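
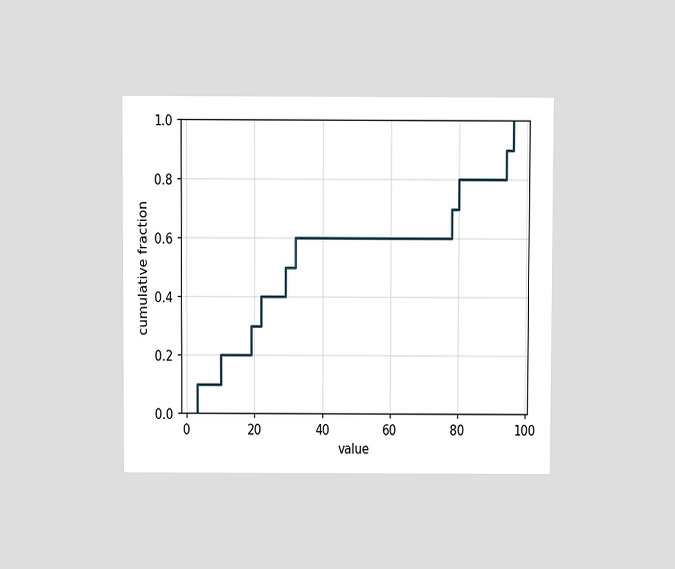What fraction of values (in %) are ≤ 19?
The chart is viewed slightly from above. At x=19 the ECDF step is at 30%.

30%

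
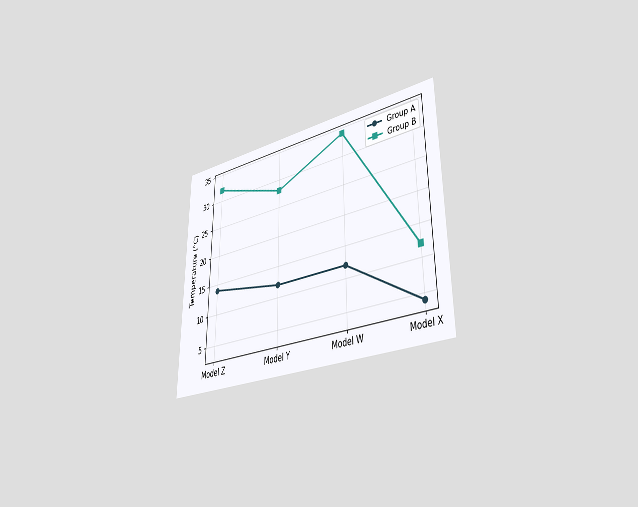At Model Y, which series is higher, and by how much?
Group B, by 16°C

The chart is viewed slightly from the right. At Model Y, Group B sits above the other line by 16°C.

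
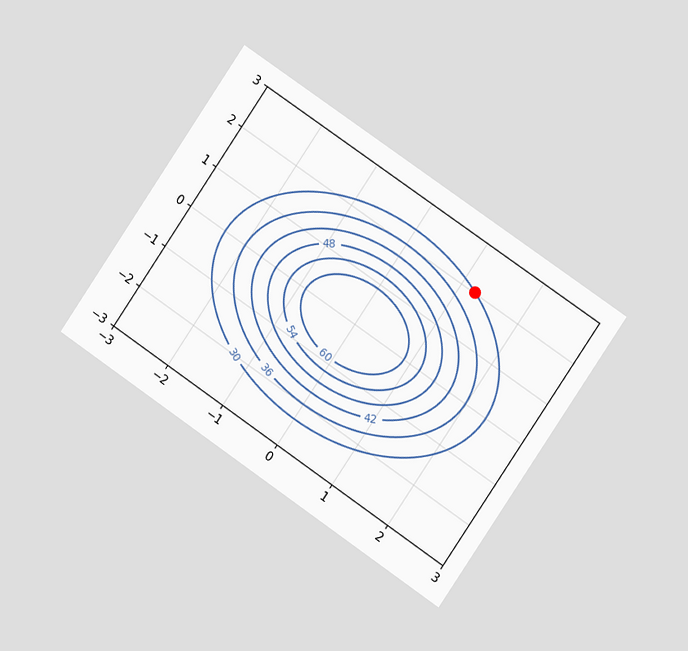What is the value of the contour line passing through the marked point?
The chart is tilted about 34° clockwise and viewed at a slight angle. The marked point sits on the contour labelled 30.

30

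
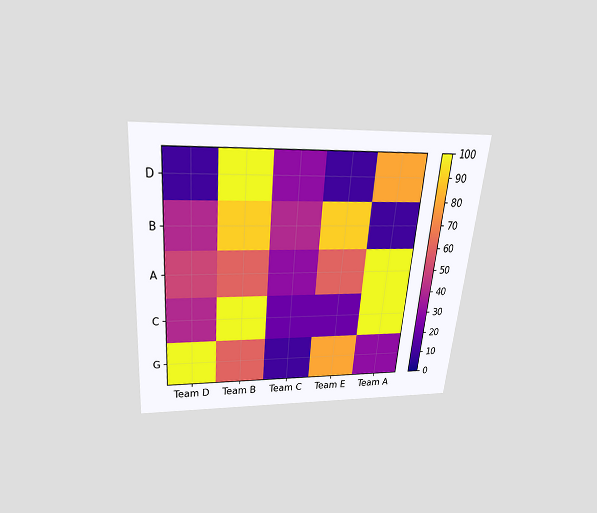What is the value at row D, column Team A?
80

The chart is tilted about 5° clockwise and viewed slightly from above. Matching cell (D, Team A) against the colorbar gives 80.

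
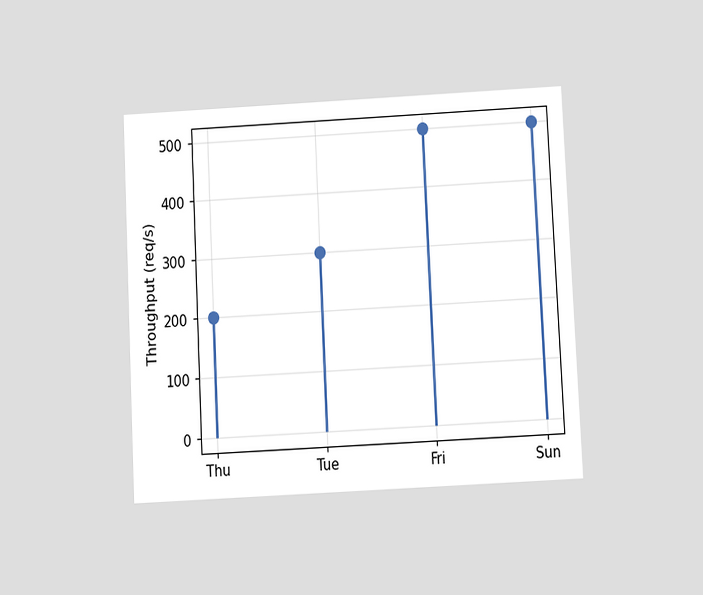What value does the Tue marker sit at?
300req/s

The chart is tilted about 3° counter-clockwise and viewed slightly from below. The Tue marker sits at 300req/s.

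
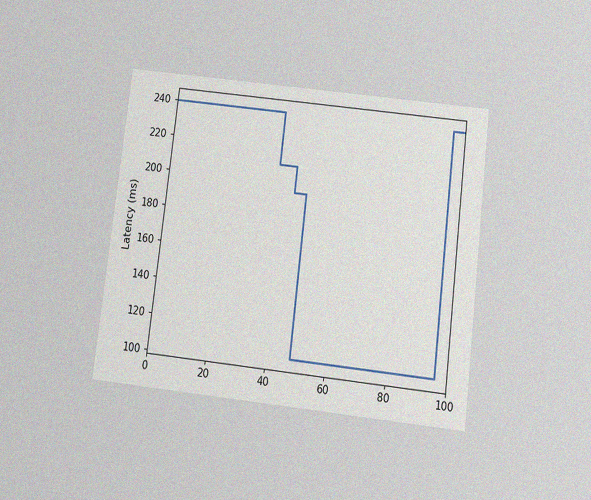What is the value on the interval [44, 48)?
The chart is tilted about 7° clockwise and viewed slightly from below, with some photo noise. On [44, 48) the step sits at 195ms.

195ms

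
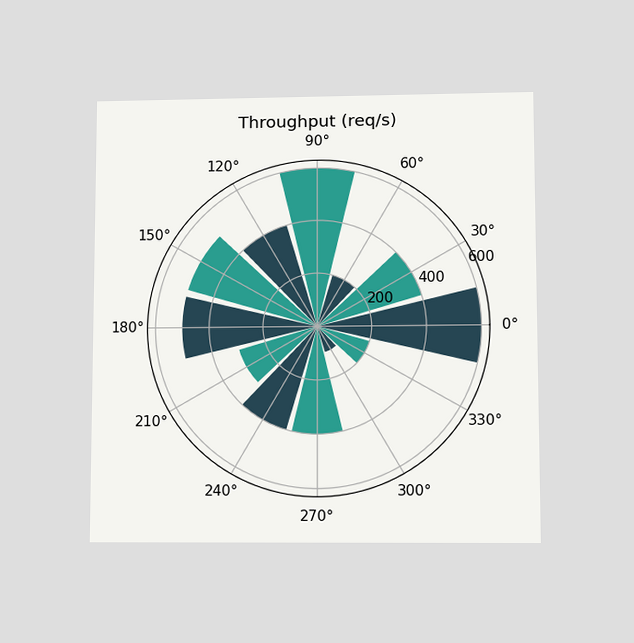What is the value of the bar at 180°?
The chart is viewed slightly from below. The bar at 180° reaches 500req/s on the radial axis.

500req/s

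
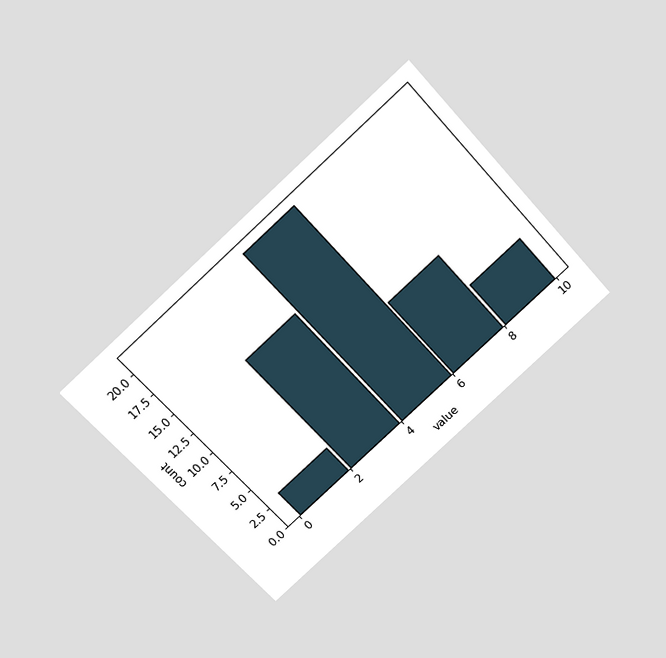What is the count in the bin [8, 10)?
The chart is tilted about 42° counter-clockwise and viewed slightly from above. The [8, 10) bin has height 5.

5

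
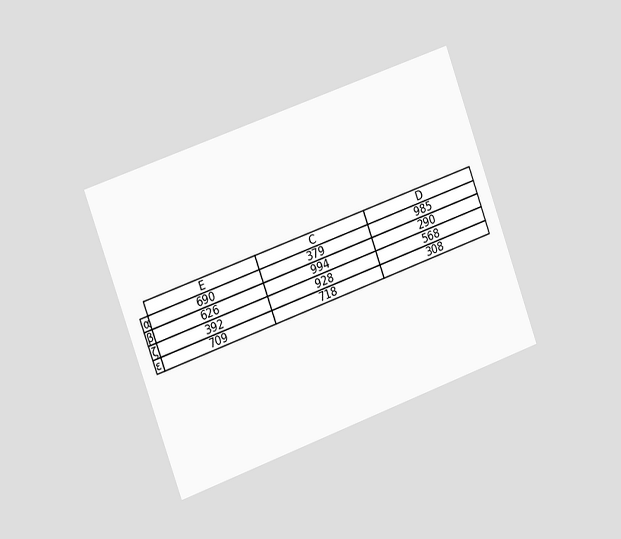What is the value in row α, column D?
The chart is tilted about 20° counter-clockwise and viewed slightly from the left. The (α, D) cell reads 985.

985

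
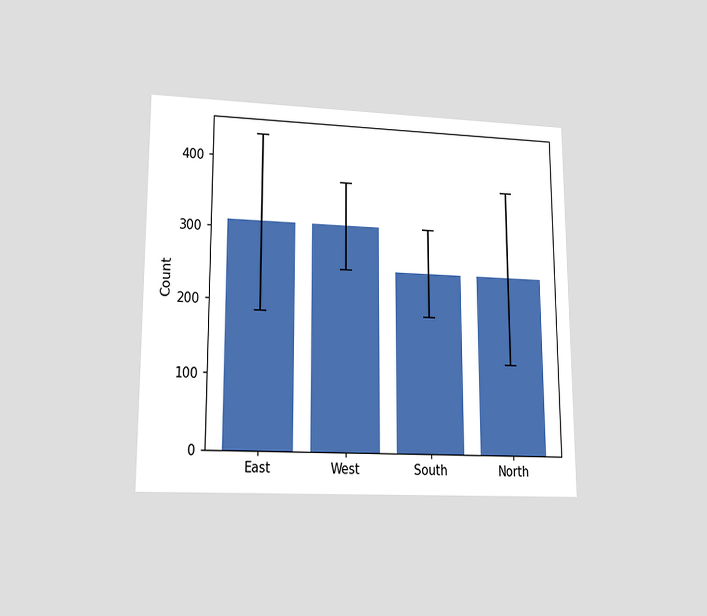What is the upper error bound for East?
The chart is viewed at a slight angle. The East bar's upper whisker reaches 434.

434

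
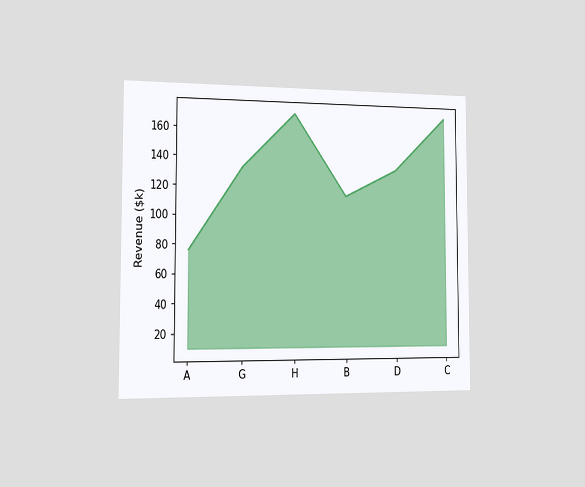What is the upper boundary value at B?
$114k

The chart is viewed slightly from the left. At B the upper boundary is at $114k.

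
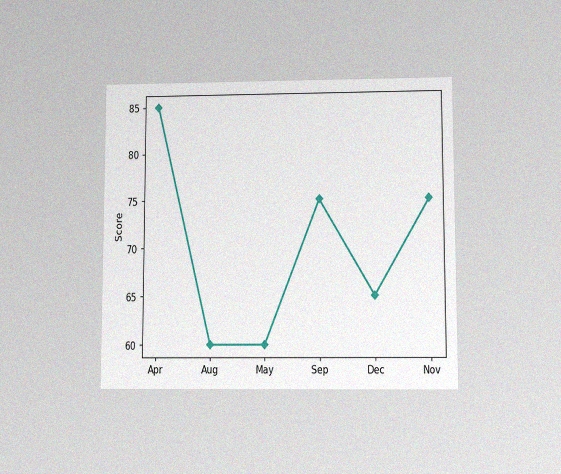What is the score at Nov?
The chart is viewed slightly from below, with some photo noise. At Nov, the line is at 75.

75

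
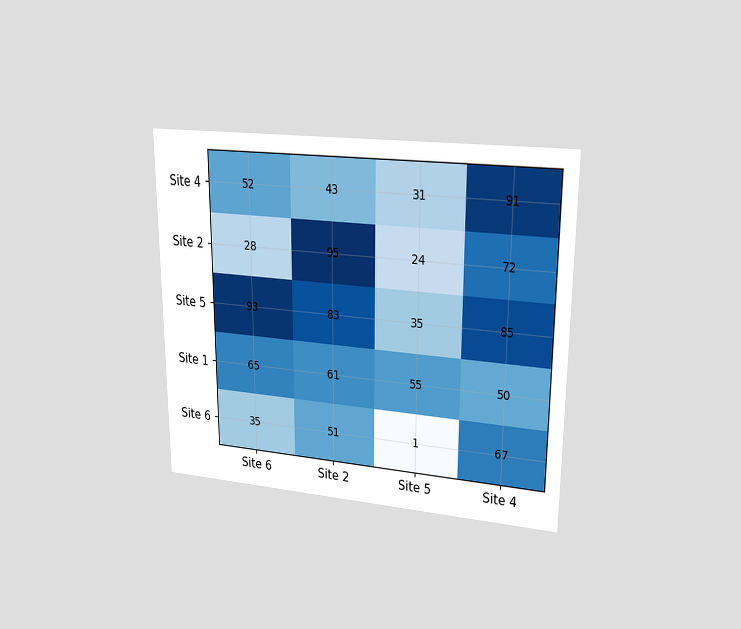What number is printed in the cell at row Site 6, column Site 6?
The chart is viewed at a slight angle. The (Site 6, Site 6) cell reads 35.

35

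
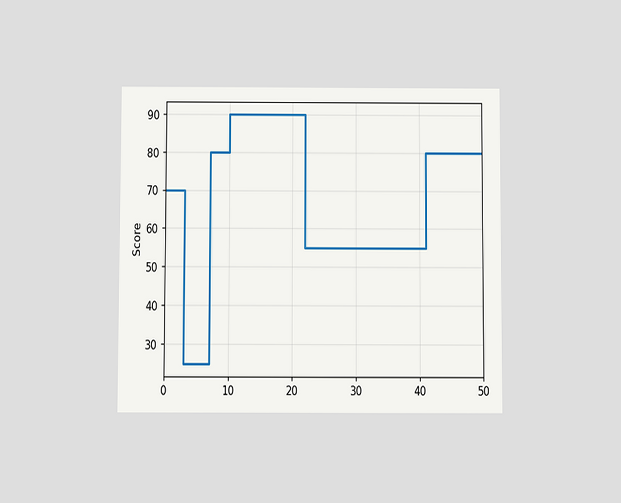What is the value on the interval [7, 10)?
80

The chart is viewed slightly from below. On [7, 10) the step sits at 80.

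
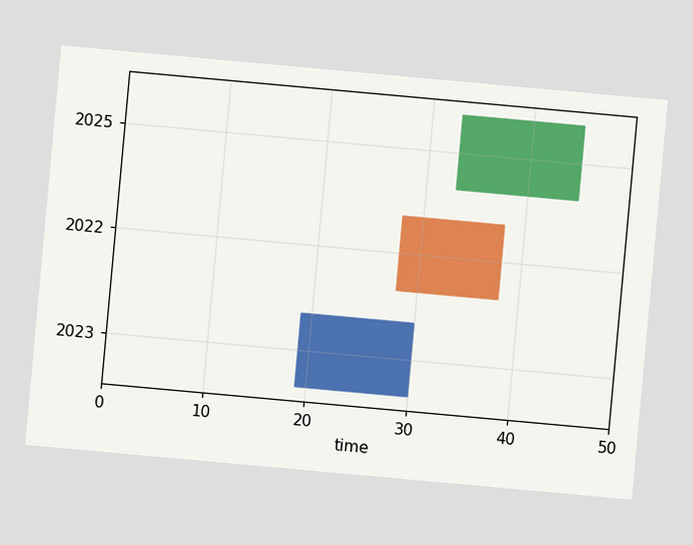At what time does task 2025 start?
33

The chart is tilted about 5° clockwise. The 2025 bar begins at t=33.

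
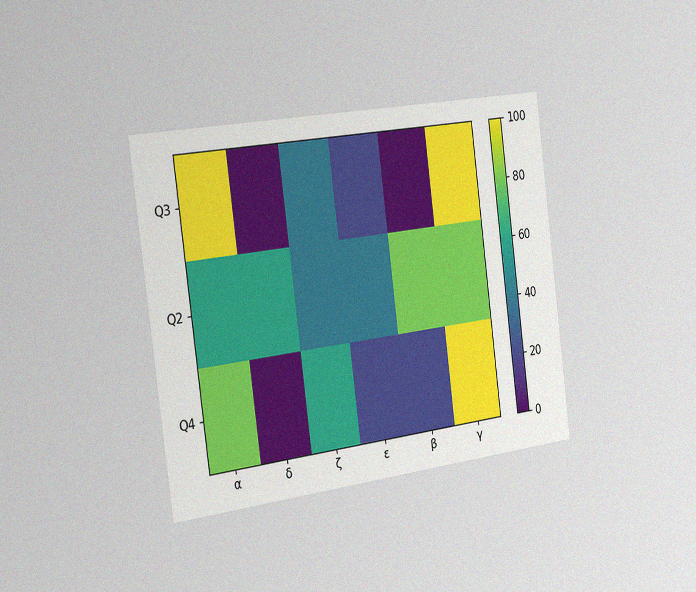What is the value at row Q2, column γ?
The chart is tilted about 7° counter-clockwise and viewed slightly from the left, with some photo noise. Matching cell (Q2, γ) against the colorbar gives 80.

80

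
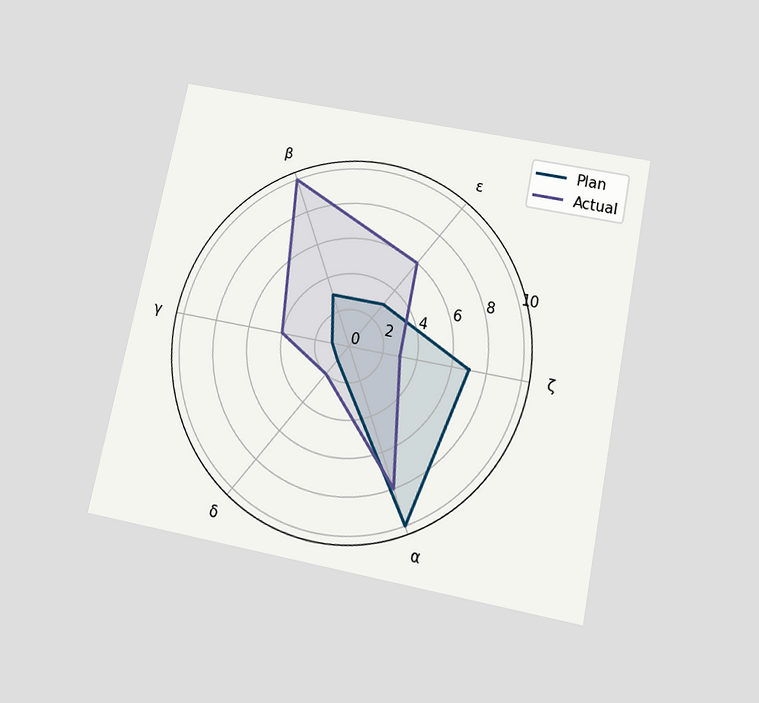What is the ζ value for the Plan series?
The chart is tilted about 11° clockwise and viewed slightly from below. On the ζ axis, Plan reaches 7.

7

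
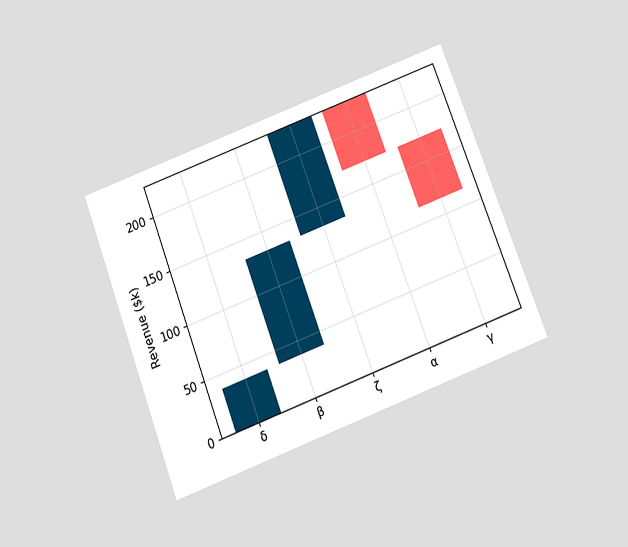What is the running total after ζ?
$228k

The chart is tilted about 21° counter-clockwise and viewed slightly from below. After ζ the running total reaches $228k.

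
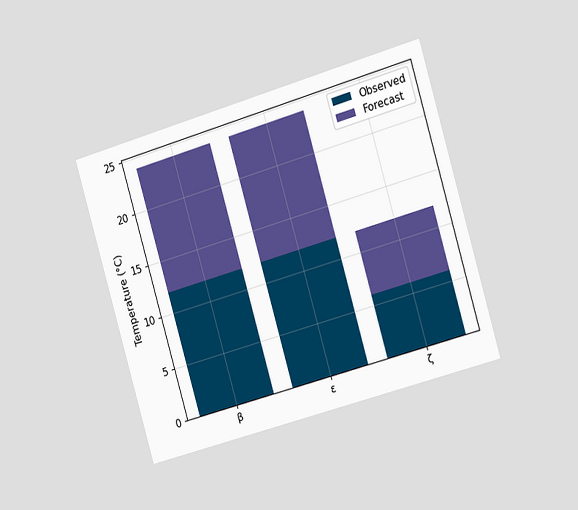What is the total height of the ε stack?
The chart is tilted about 16° counter-clockwise and viewed slightly from the right. The ε stack's top reaches 24°C on the y-axis.

24°C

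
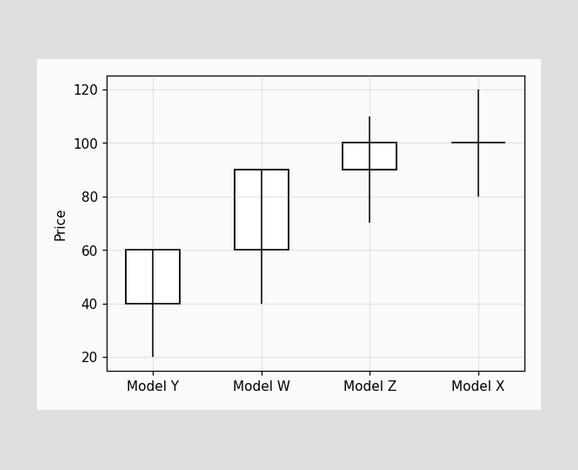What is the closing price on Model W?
The Model W candle closes at 90.

90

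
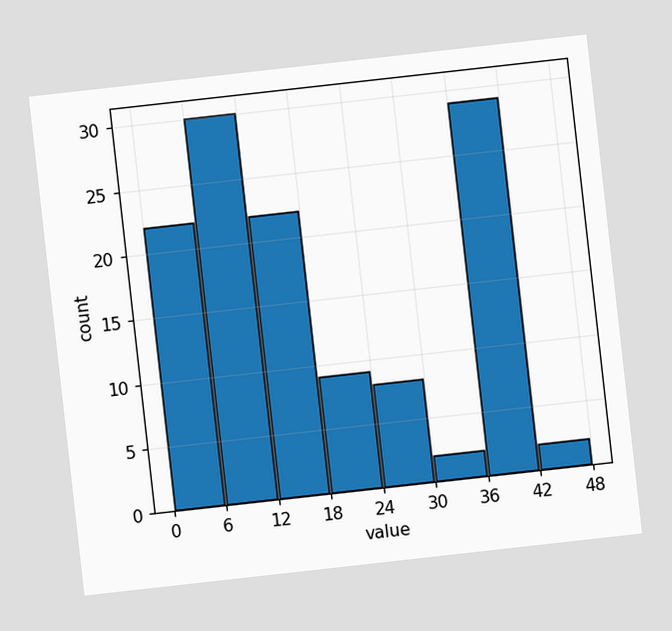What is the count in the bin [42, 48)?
2

The chart is tilted about 6° counter-clockwise. The [42, 48) bin has height 2.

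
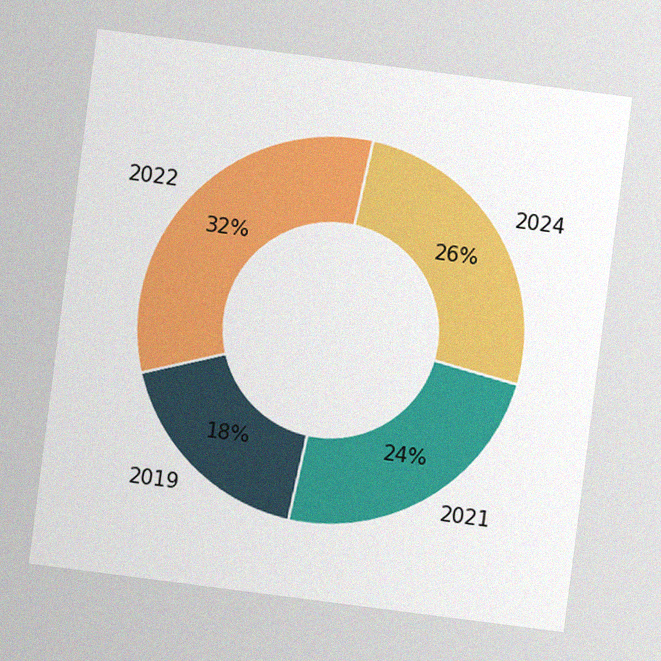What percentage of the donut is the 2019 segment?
The chart is tilted about 7° clockwise, with some photo noise. The 2019 segment takes up 18% of the ring.

18%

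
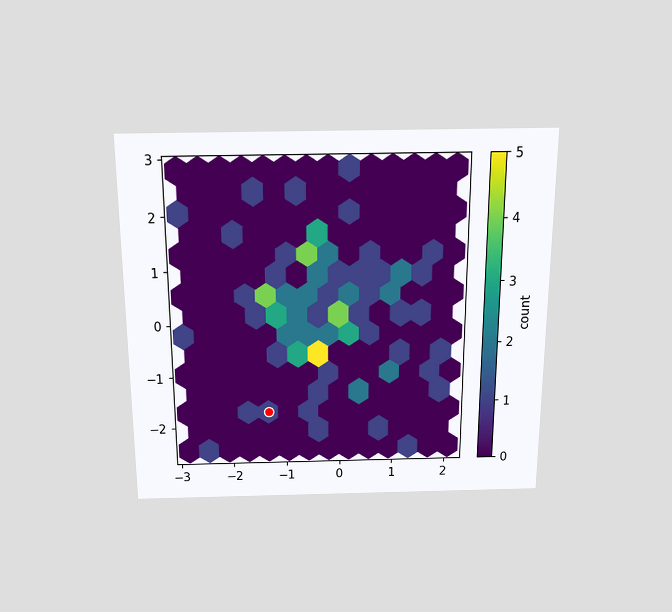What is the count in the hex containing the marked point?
1

The chart is viewed slightly from above. The marked hex reads 1 on the colorbar.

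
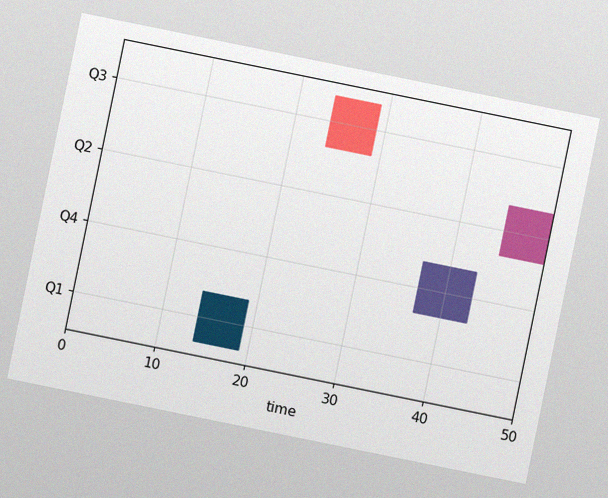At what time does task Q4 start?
37

The chart is tilted about 12° clockwise, with some photo noise. The Q4 bar begins at t=37.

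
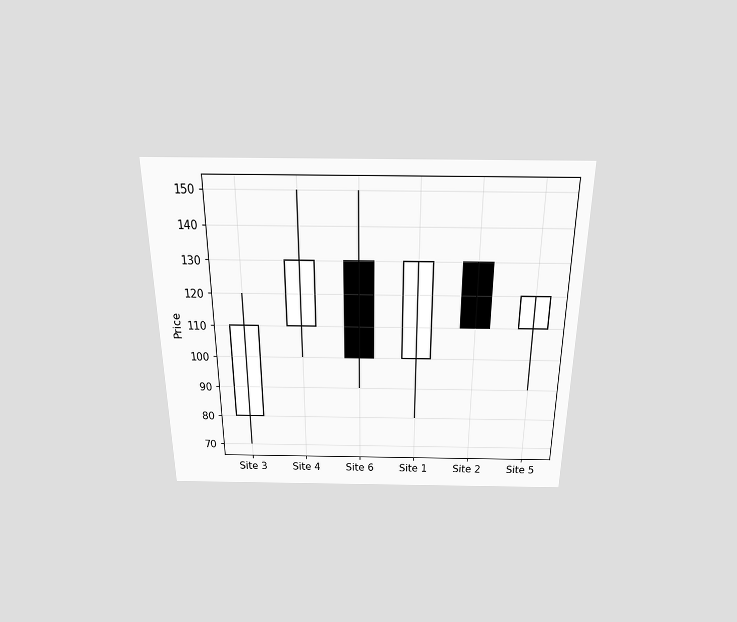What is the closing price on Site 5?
120

The chart is viewed slightly from above. The Site 5 candle closes at 120.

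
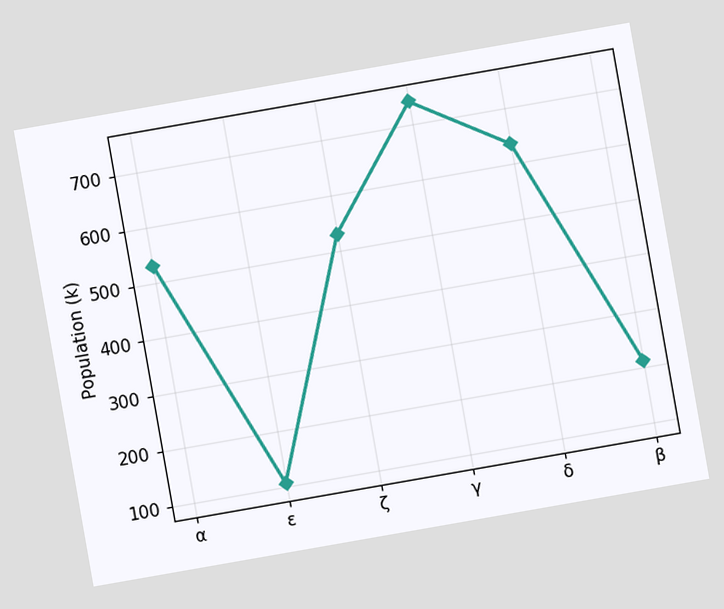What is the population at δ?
The chart is tilted about 10° counter-clockwise. At δ, the line is at 636k.

636k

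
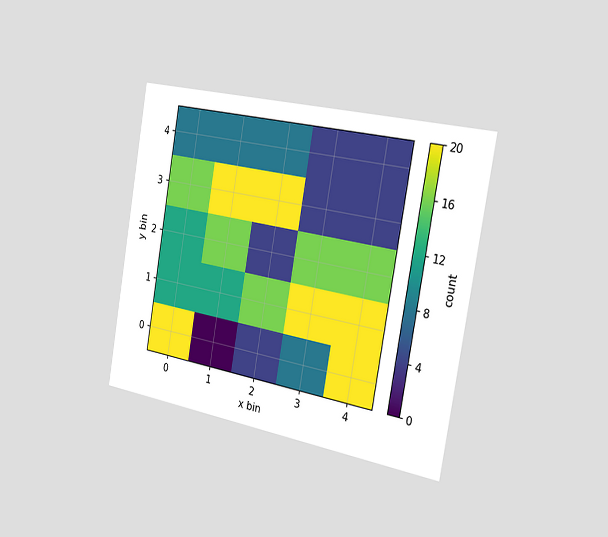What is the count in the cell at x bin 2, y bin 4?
8

The chart is tilted about 10° clockwise and viewed slightly from the right. Matching the cell (2, 4) against the colorbar gives 8.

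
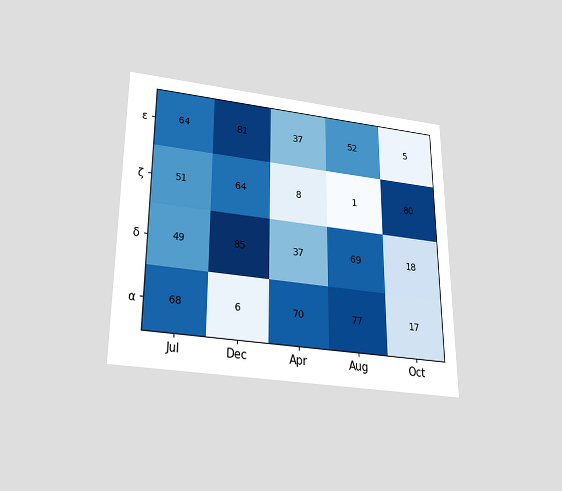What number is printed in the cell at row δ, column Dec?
The chart is viewed slightly from below. The (δ, Dec) cell reads 85.

85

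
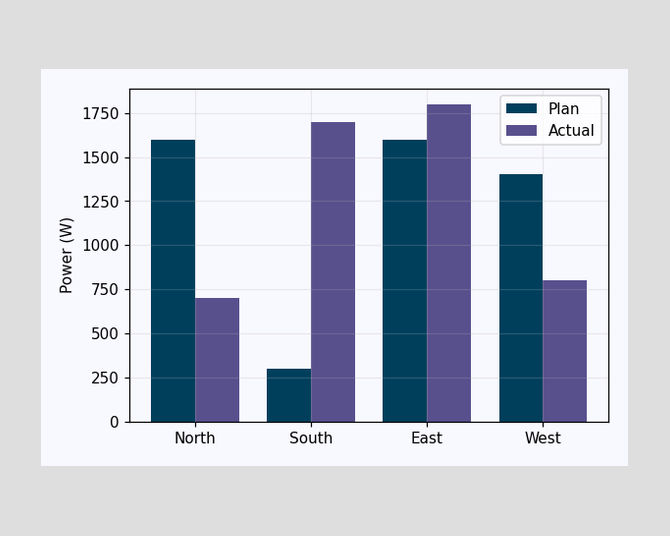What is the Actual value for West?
800W

The Actual bar at West reaches 800W on the y-axis.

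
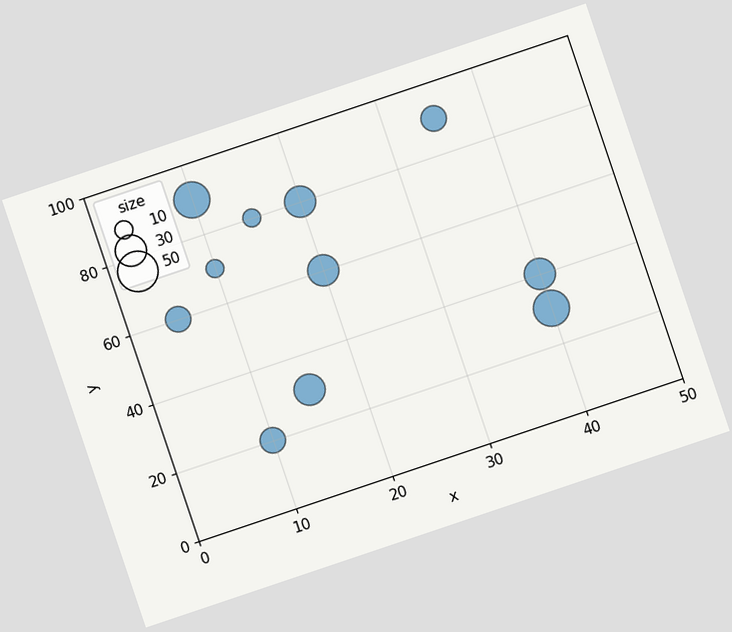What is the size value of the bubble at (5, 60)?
The chart is tilted about 19° counter-clockwise. Matching the bubble at (5, 60) against the size legend gives 20.

20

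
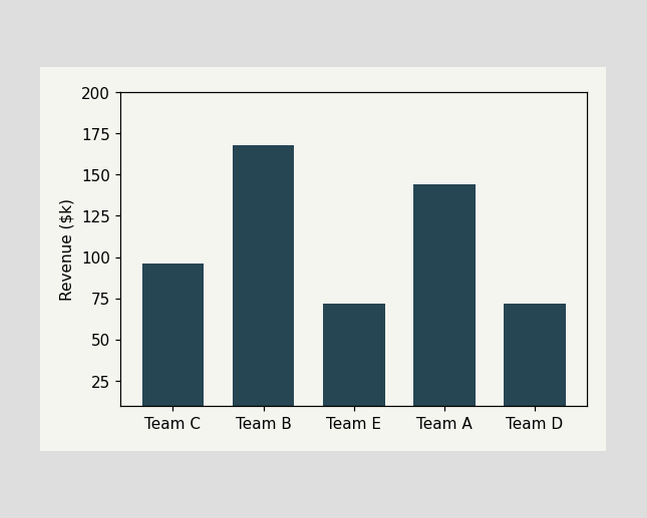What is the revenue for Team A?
Reading along the chart's y-axis, the Team A bar reaches $144k.

$144k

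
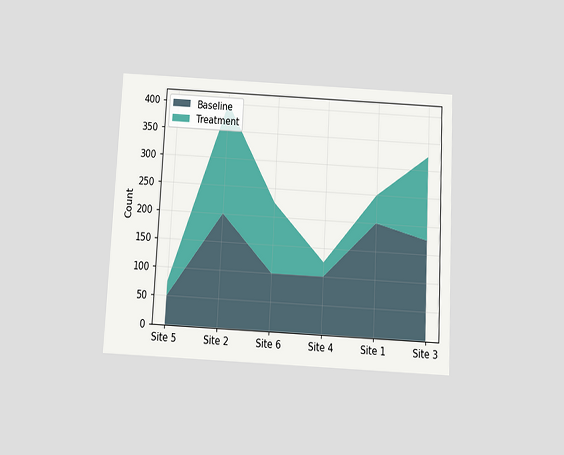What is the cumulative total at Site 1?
250

The chart is tilted about 3° clockwise and viewed slightly from below. The stacked total at Site 1 reaches 250.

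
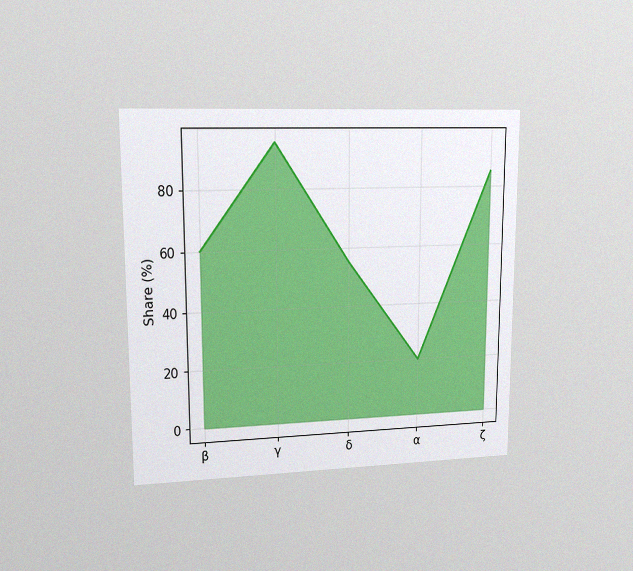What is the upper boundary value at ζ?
The chart is viewed at a slight angle, with some photo noise. At ζ the upper boundary is at 85%.

85%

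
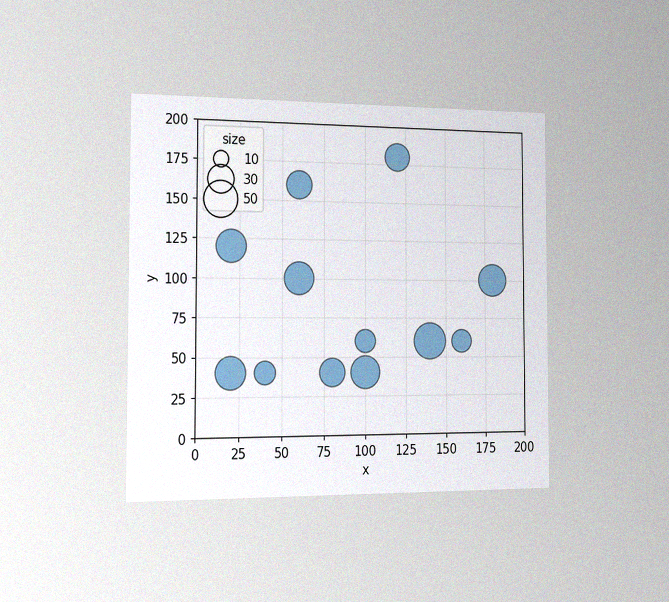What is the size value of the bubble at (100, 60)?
20

The chart is viewed slightly from the left, with some photo noise. Matching the bubble at (100, 60) against the size legend gives 20.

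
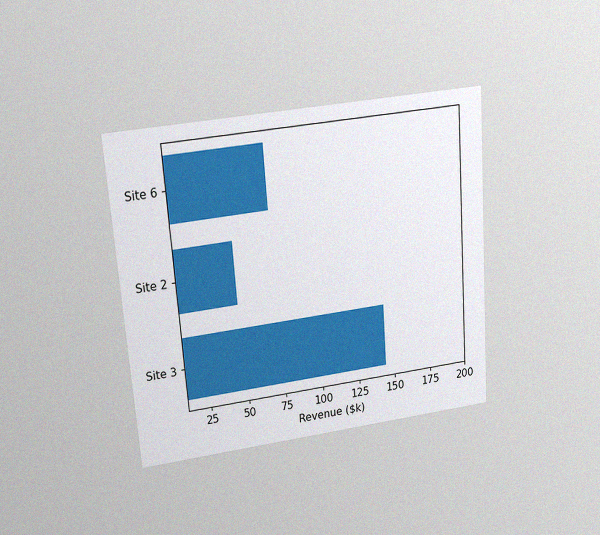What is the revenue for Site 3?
The chart is tilted about 4° counter-clockwise and viewed slightly from above, with some photo noise. Reading along the chart's x-axis, the Site 3 bar reaches $144k.

$144k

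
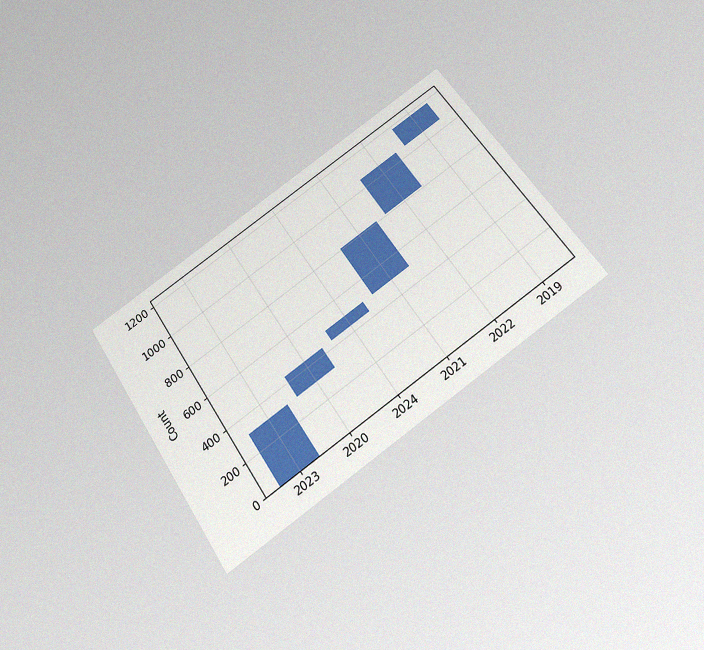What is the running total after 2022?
The chart is tilted about 34° counter-clockwise and viewed slightly from below, with some photo noise. After 2022 the running total reaches 1054.

1054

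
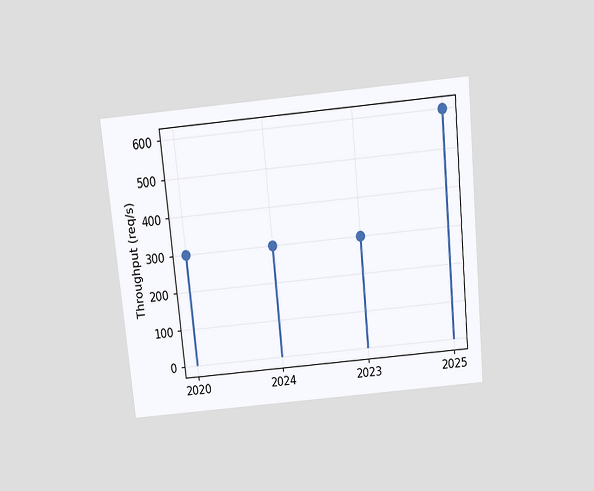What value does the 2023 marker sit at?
300req/s

The chart is tilted about 6° counter-clockwise and viewed slightly from above. The 2023 marker sits at 300req/s.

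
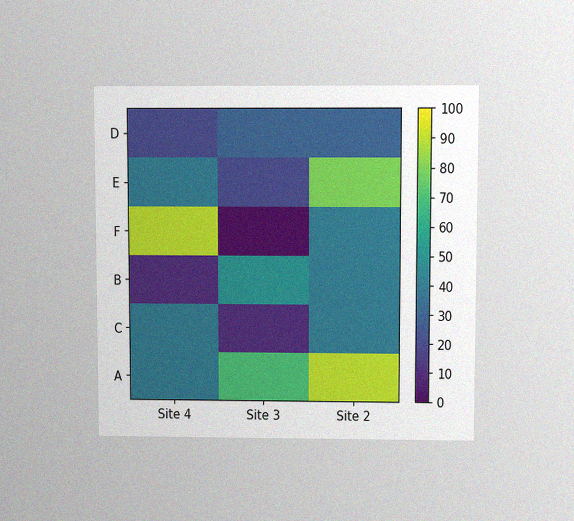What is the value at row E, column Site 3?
The chart is viewed slightly from above, with some photo noise. Matching cell (E, Site 3) against the colorbar gives 20.

20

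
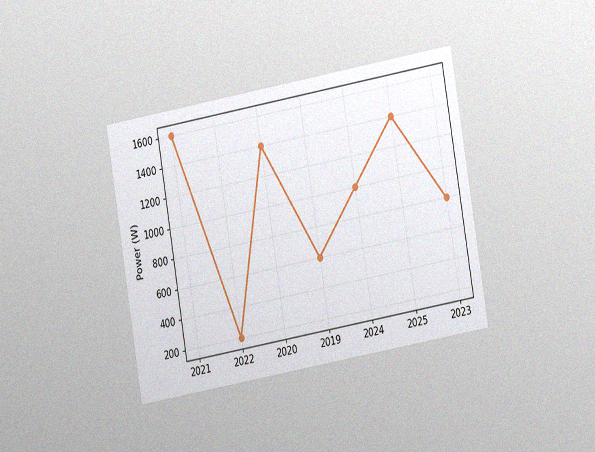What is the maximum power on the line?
1600W

The chart is tilted about 10° counter-clockwise and viewed at a slight angle, with some photo noise. The highest point is at 2021, and reading across to the y-axis gives 1600W.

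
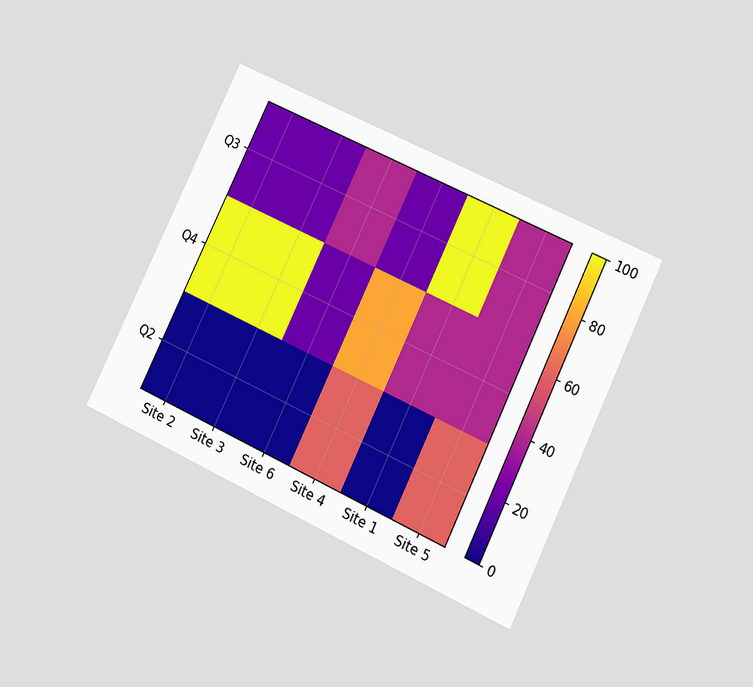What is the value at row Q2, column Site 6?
0

The chart is tilted about 25° clockwise and viewed at a slight angle. Matching cell (Q2, Site 6) against the colorbar gives 0.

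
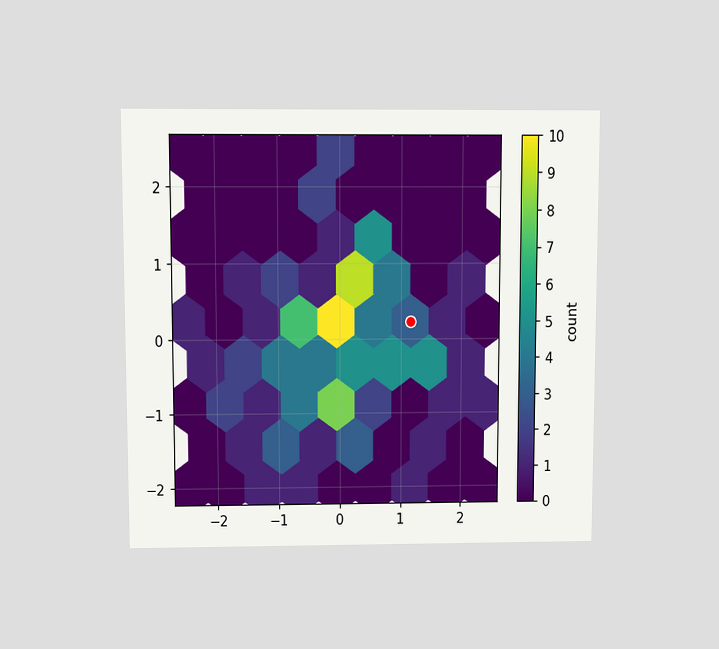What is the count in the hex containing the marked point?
The chart is viewed slightly from above. The marked hex reads 3 on the colorbar.

3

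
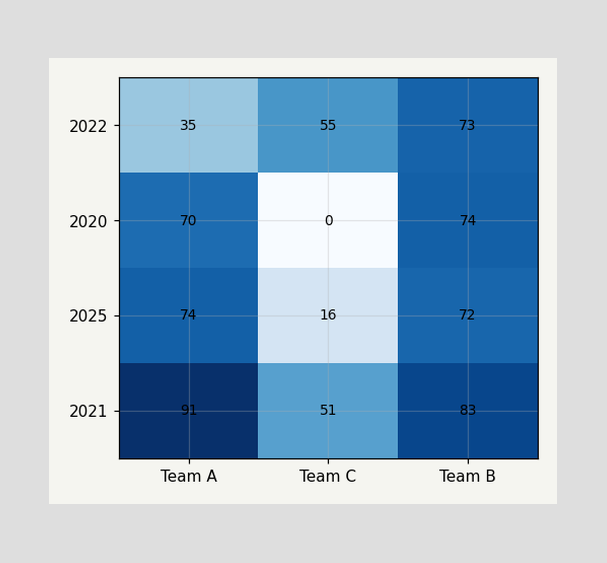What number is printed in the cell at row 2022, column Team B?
73

The (2022, Team B) cell reads 73.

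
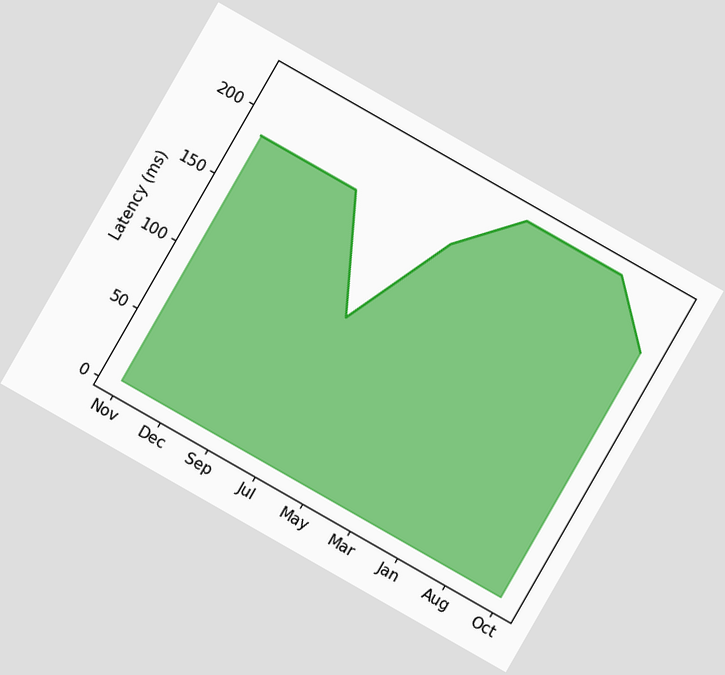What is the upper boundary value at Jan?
The chart is tilted about 30° clockwise. At Jan the upper boundary is at 222ms.

222ms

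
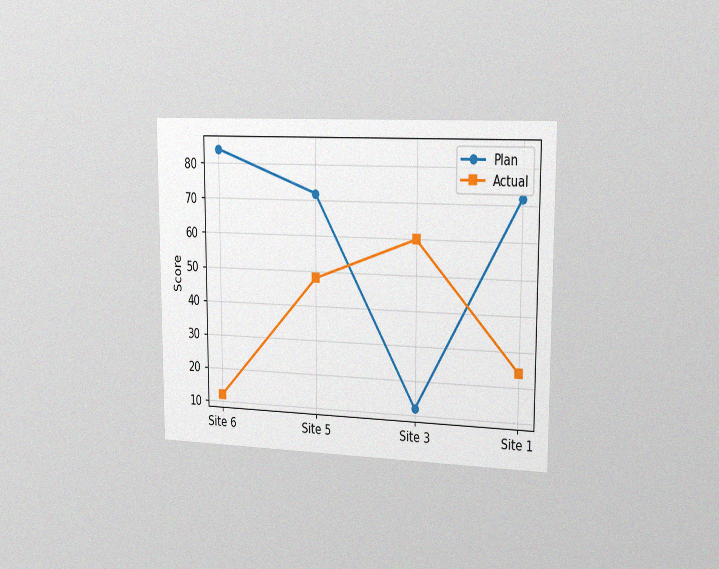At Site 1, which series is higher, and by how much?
The chart is viewed slightly from the right, with some photo noise. At Site 1, Plan sits above the other line by 48.

Plan, by 48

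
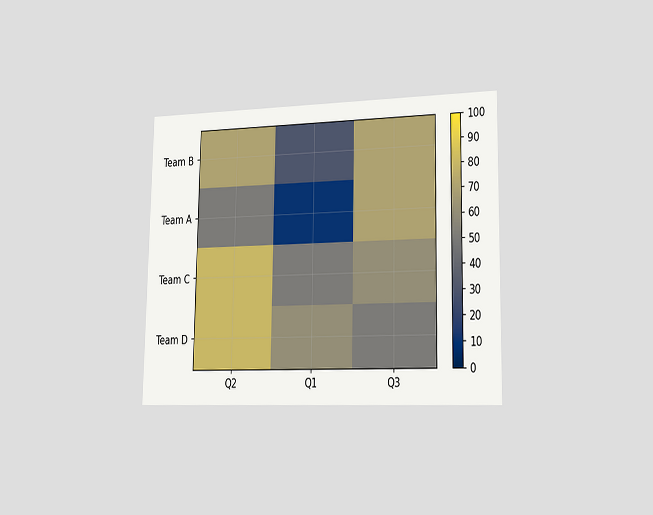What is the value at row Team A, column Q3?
The chart is viewed slightly from the right. Matching cell (Team A, Q3) against the colorbar gives 70.

70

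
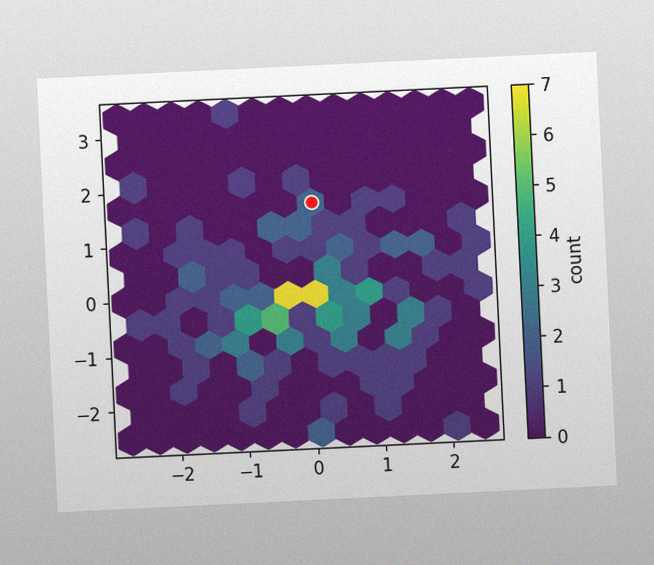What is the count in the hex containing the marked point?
2

The chart is tilted about 3° counter-clockwise, with some photo noise. The marked hex reads 2 on the colorbar.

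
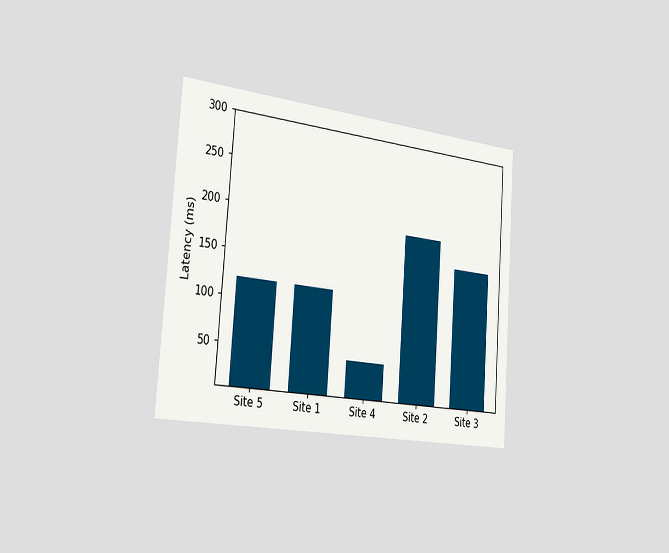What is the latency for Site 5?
The chart is tilted about 4° clockwise and viewed slightly from the left. Reading along the chart's y-axis, the Site 5 bar reaches 120ms.

120ms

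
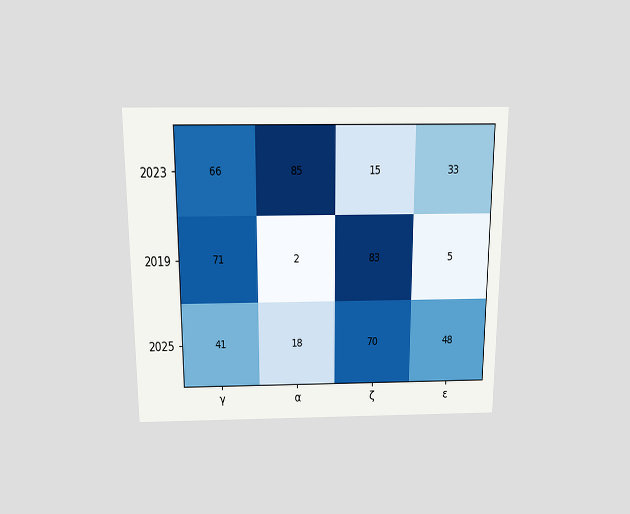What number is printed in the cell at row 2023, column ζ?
The chart is viewed slightly from above. The (2023, ζ) cell reads 15.

15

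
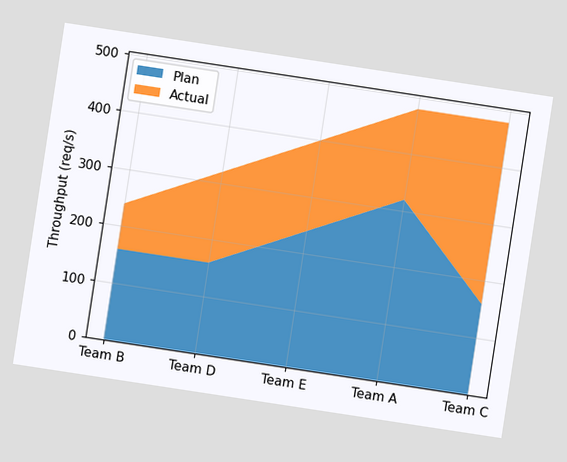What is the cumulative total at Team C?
The chart is tilted about 9° clockwise. The stacked total at Team C reaches 480req/s.

480req/s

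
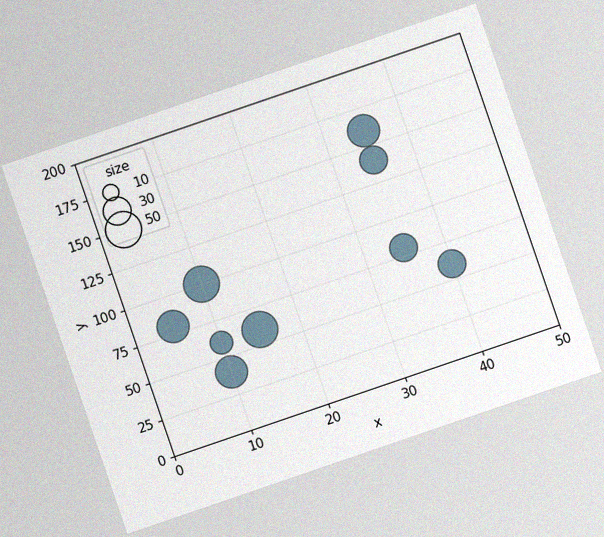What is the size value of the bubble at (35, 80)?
30

The chart is tilted about 19° counter-clockwise, with some photo noise. Matching the bubble at (35, 80) against the size legend gives 30.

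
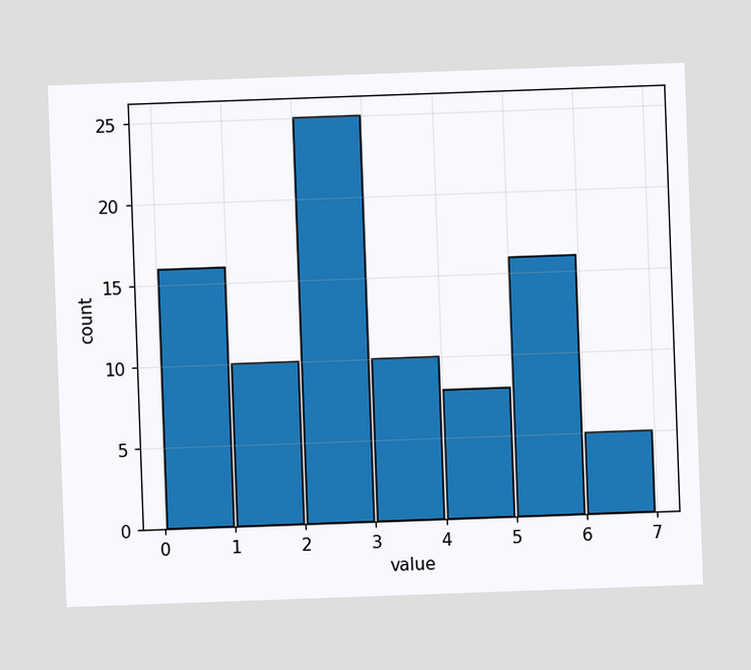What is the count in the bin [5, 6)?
16

The chart is tilted about 2° counter-clockwise. The [5, 6) bin has height 16.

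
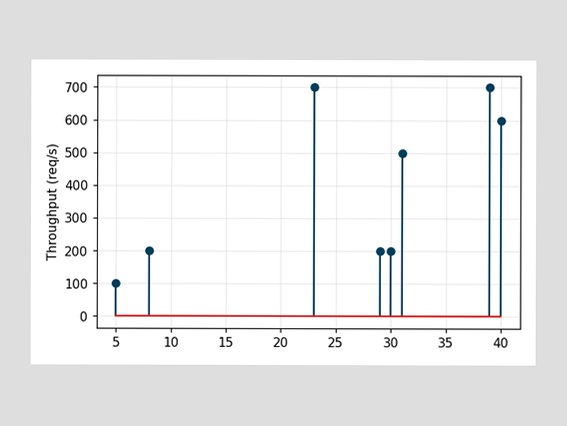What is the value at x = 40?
600req/s

The stem at x=40 reaches 600req/s.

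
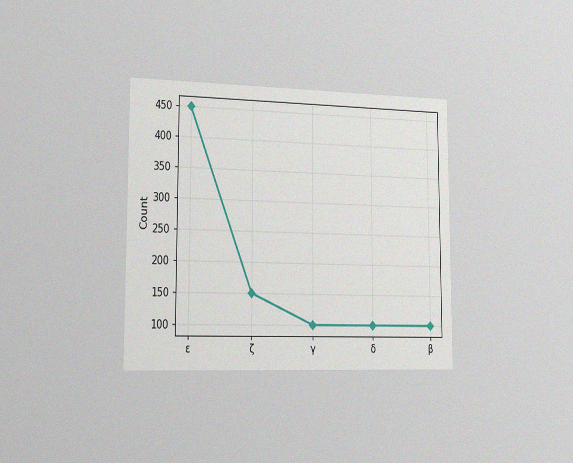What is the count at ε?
450

The chart is viewed slightly from the left, with some photo noise. At ε, the line is at 450.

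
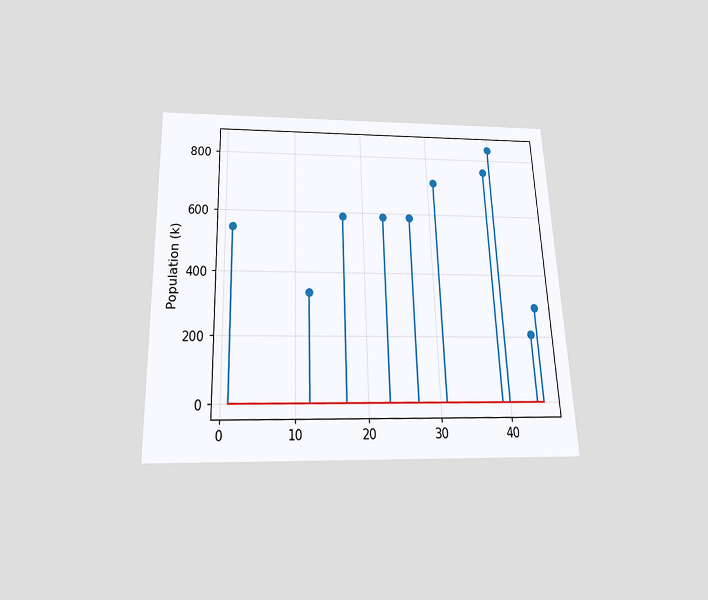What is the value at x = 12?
336k

The chart is tilted about 2° counter-clockwise and viewed slightly from below. The stem at x=12 reaches 336k.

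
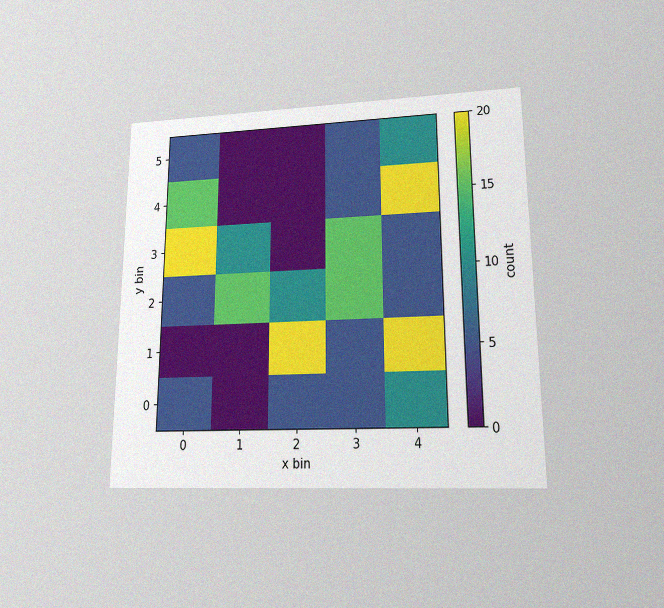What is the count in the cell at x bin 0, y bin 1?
0

The chart is viewed at a slight angle, with some photo noise. Matching the cell (0, 1) against the colorbar gives 0.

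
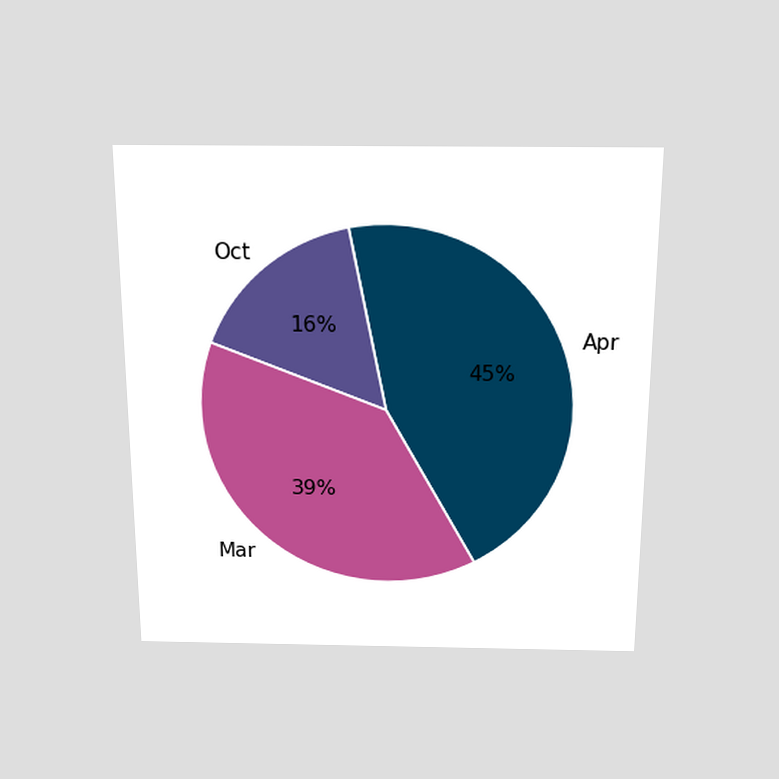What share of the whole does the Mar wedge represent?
The chart is viewed slightly from above. The Mar slice takes up 39% of the pie.

39%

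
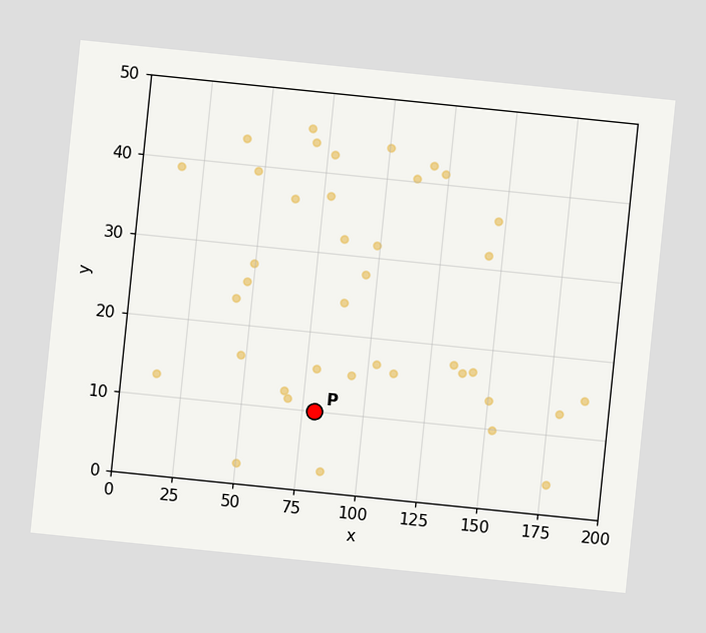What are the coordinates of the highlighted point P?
The chart is tilted about 6° clockwise. Following the gridlines from P to each axis, P sits at (80, 10).

(80, 10)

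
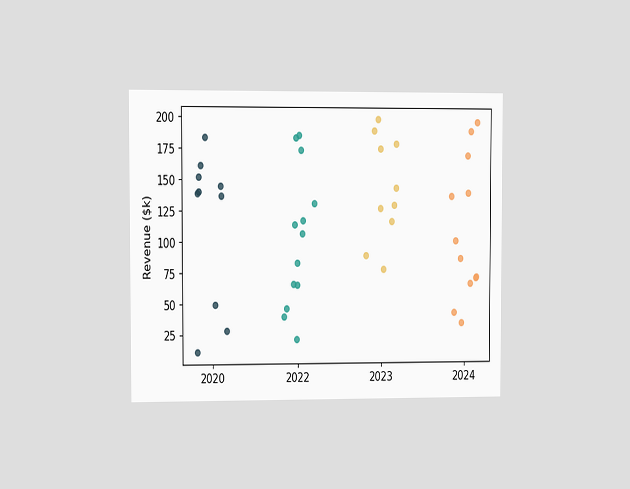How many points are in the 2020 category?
10

The chart is viewed at a slight angle. Counting the markers in the 2020 column gives 10.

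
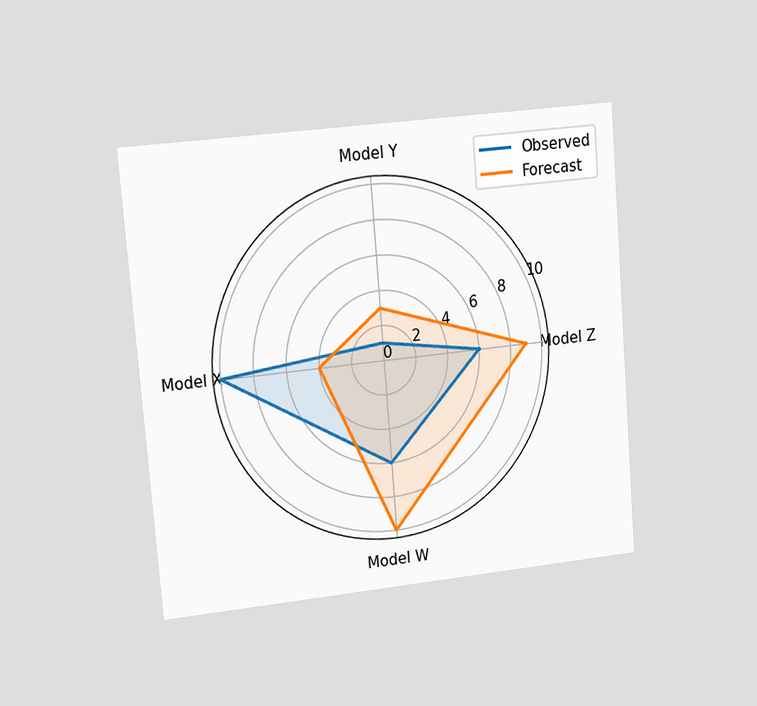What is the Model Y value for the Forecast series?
The chart is tilted about 5° counter-clockwise and viewed slightly from the left. On the Model Y axis, Forecast reaches 3.

3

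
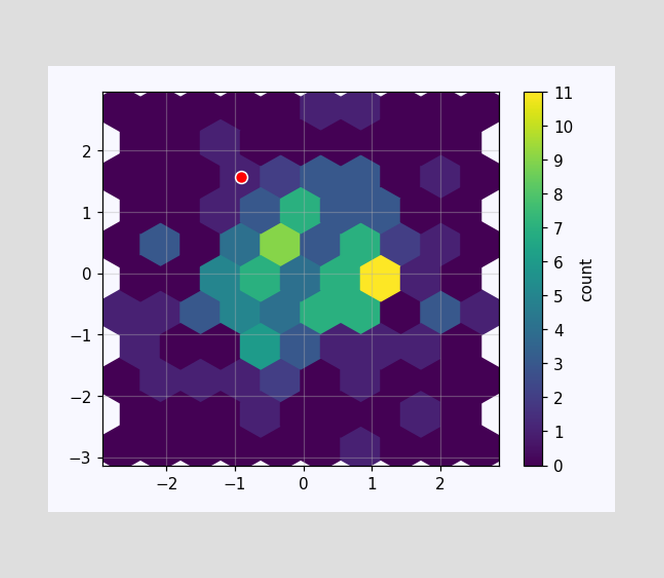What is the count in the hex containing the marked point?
The marked hex reads 1 on the colorbar.

1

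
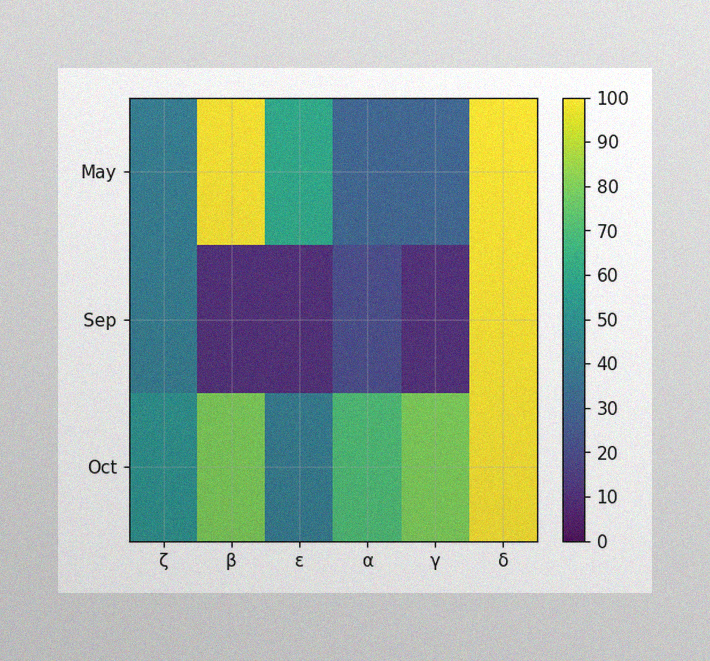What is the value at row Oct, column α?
70

The image has some photo noise and uneven lighting. Matching cell (Oct, α) against the colorbar gives 70.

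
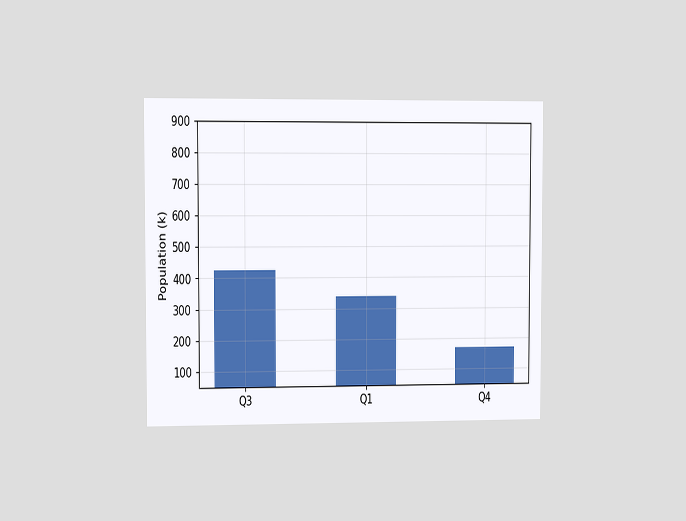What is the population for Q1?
340k

The chart is viewed slightly from the left. Reading along the chart's y-axis, the Q1 bar reaches 340k.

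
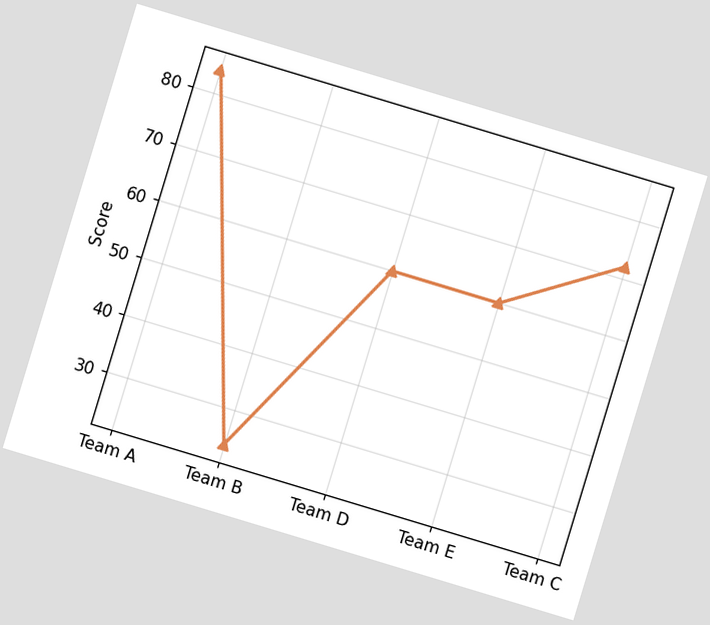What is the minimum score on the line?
24

The chart is tilted about 17° clockwise. The lowest point is at Team B, and reading across to the y-axis gives 24.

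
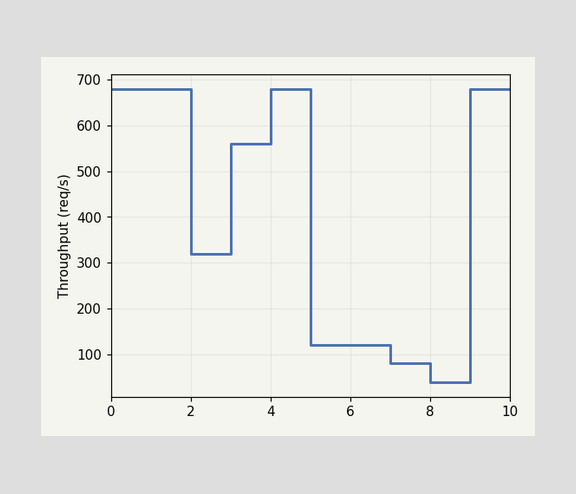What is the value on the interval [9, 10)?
On [9, 10) the step sits at 680req/s.

680req/s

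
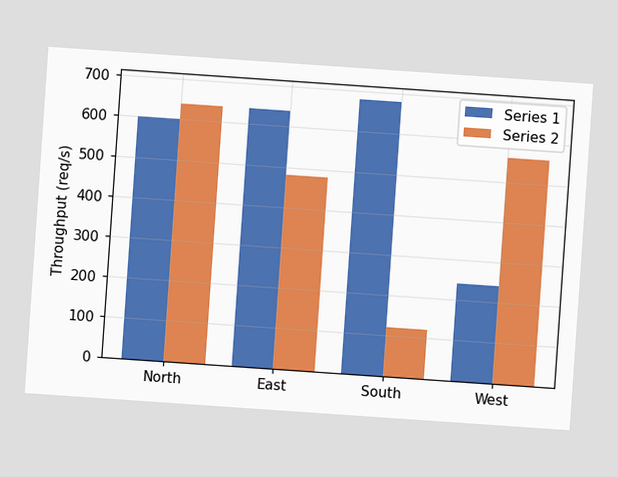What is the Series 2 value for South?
The chart is tilted about 4° clockwise. The Series 2 bar at South reaches 120req/s on the y-axis.

120req/s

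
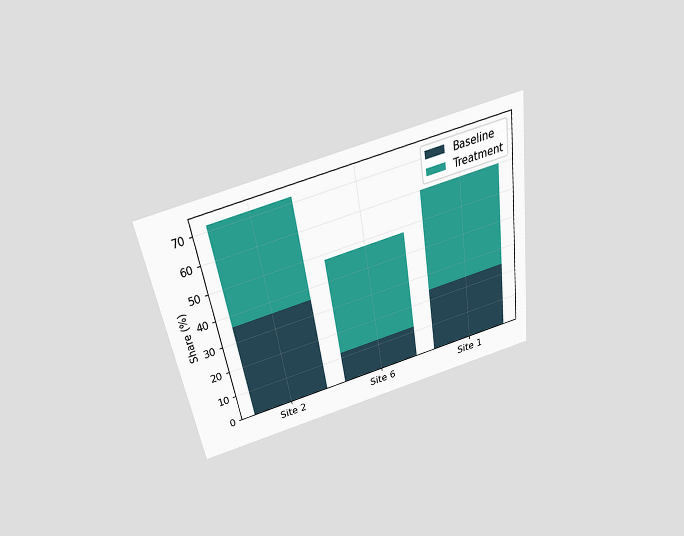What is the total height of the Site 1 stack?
The chart is tilted about 9° counter-clockwise and viewed slightly from above. The Site 1 stack's top reaches 60% on the y-axis.

60%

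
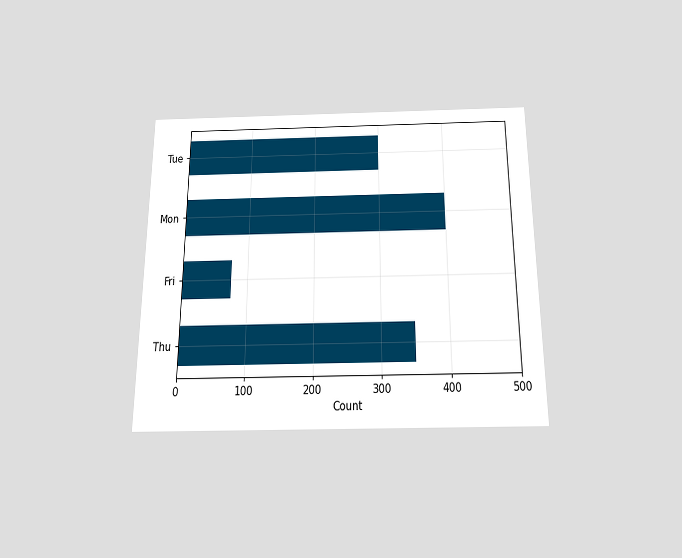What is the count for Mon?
The chart is viewed slightly from below. Reading along the chart's x-axis, the Mon bar reaches 400.

400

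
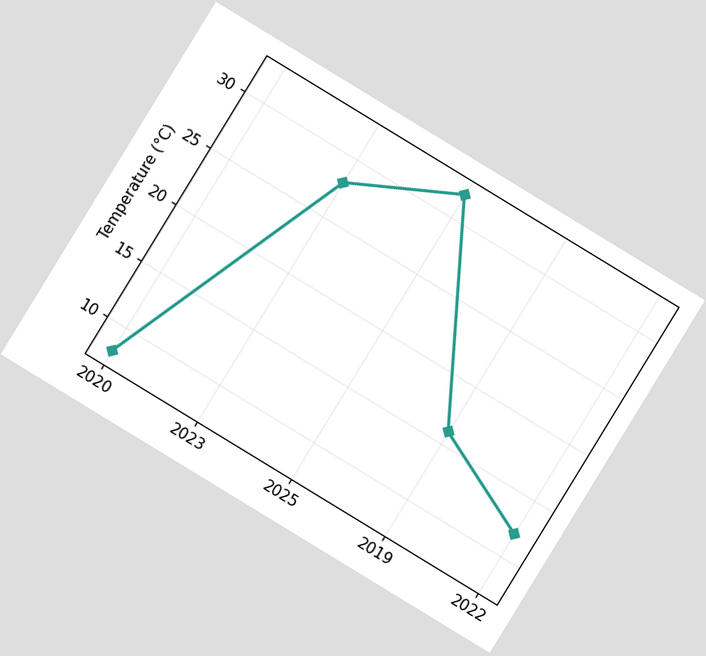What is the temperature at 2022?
12°C

The chart is tilted about 31° clockwise. At 2022, the line is at 12°C.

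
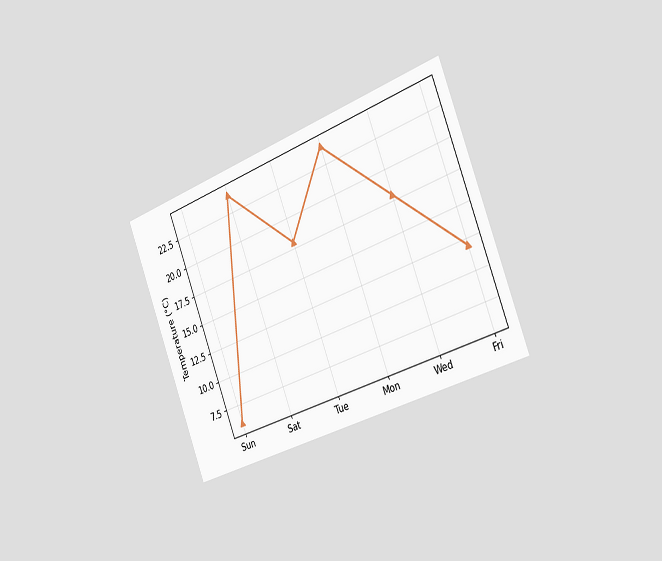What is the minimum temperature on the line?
The chart is tilted about 21° counter-clockwise and viewed slightly from the right. The lowest point is at Sun, and reading across to the y-axis gives 6°C.

6°C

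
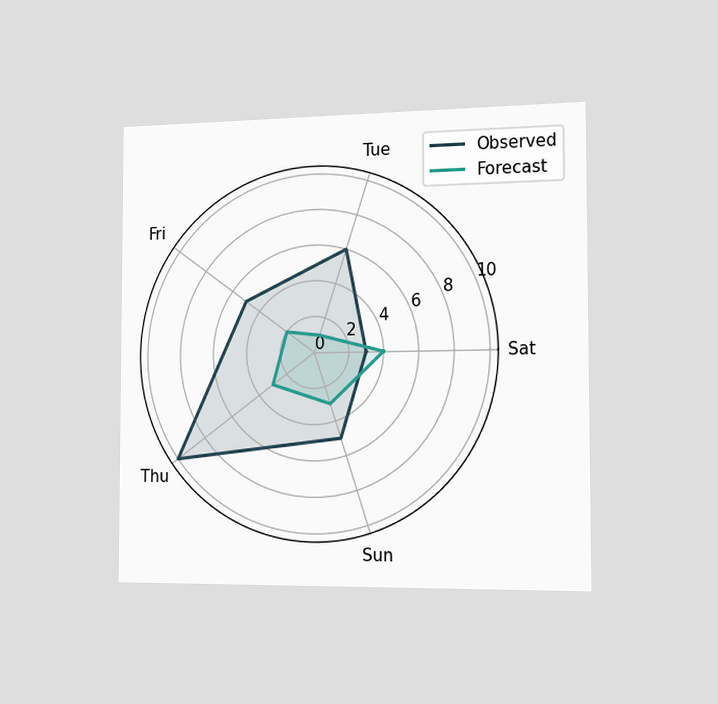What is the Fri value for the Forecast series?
The chart is viewed slightly from the right. On the Fri axis, Forecast reaches 2.

2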